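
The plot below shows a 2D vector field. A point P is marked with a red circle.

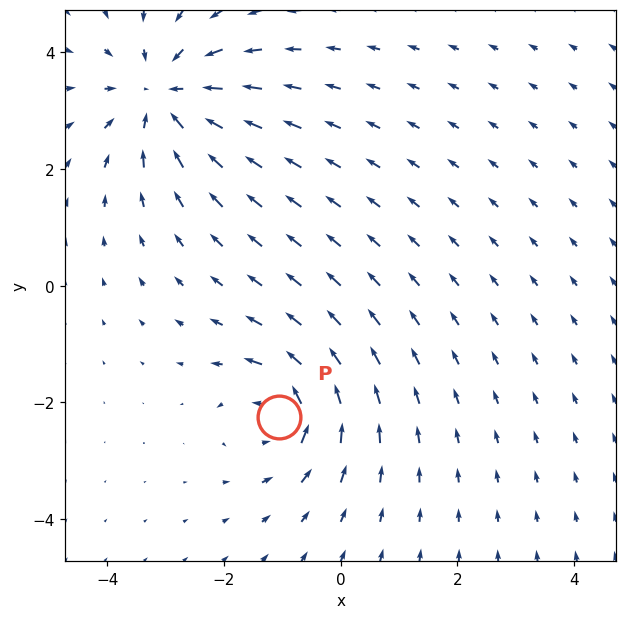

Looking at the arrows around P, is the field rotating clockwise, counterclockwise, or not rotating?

counterclockwise

Near P at (-1.1, -2.3) the arrows circulate counterclockwise. The curl (z-component) there is about +4; positive curl means counterclockwise rotation.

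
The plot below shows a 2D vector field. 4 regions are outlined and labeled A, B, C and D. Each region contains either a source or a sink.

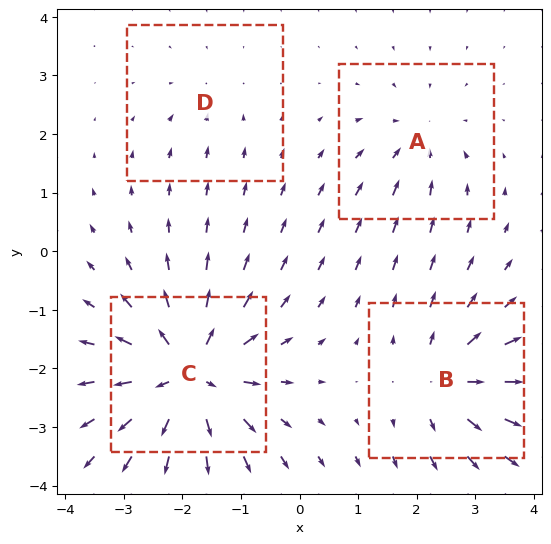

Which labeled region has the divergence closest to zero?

D

Divergence at each region's feature centre — A: about -4, B: about +5, C: about +8, D: about -2. Region D is closest to zero.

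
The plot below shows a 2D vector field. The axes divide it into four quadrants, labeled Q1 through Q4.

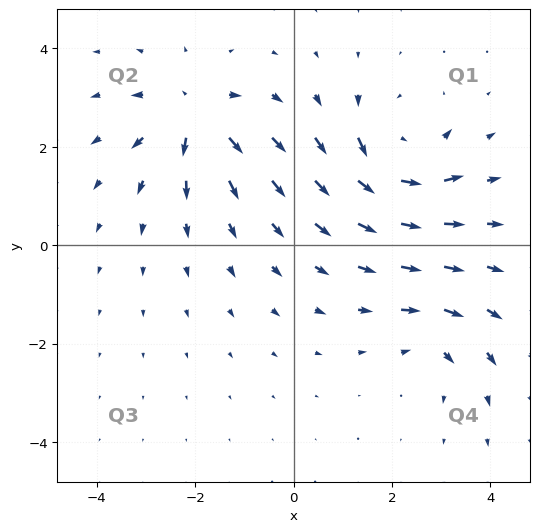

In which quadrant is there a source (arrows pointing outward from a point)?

Q2

The source sits at approximately (-2.0, 2.6), which lies in quadrant Q2. The divergence there is about +5, positive as expected for a source.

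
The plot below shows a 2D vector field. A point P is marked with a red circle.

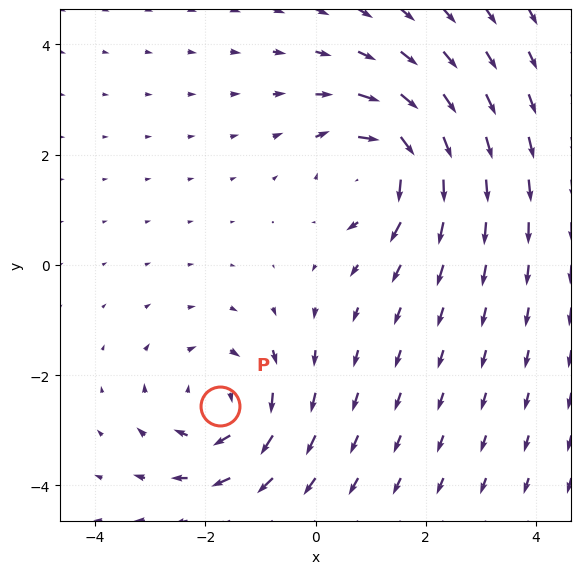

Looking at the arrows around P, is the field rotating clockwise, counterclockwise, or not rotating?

Near P at (-1.7, -2.6) the arrows circulate clockwise. The curl (z-component) there is about -5; negative curl means clockwise rotation.

clockwise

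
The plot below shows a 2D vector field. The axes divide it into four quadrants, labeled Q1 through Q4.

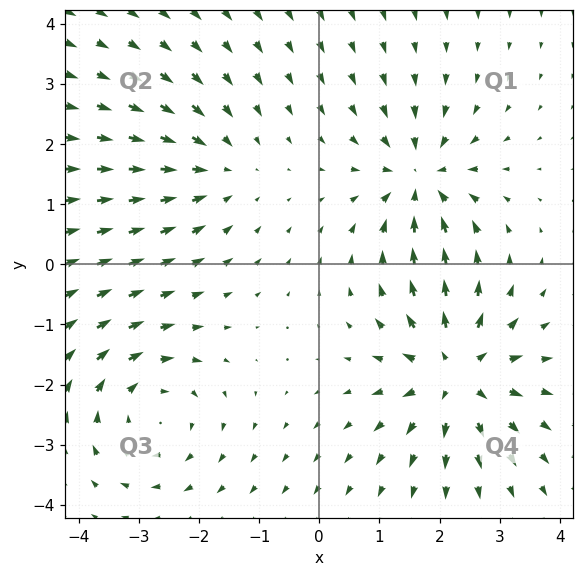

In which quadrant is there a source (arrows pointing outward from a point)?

The source sits at approximately (2.3, -1.8), which lies in quadrant Q4. The divergence there is about +5, positive as expected for a source.

Q4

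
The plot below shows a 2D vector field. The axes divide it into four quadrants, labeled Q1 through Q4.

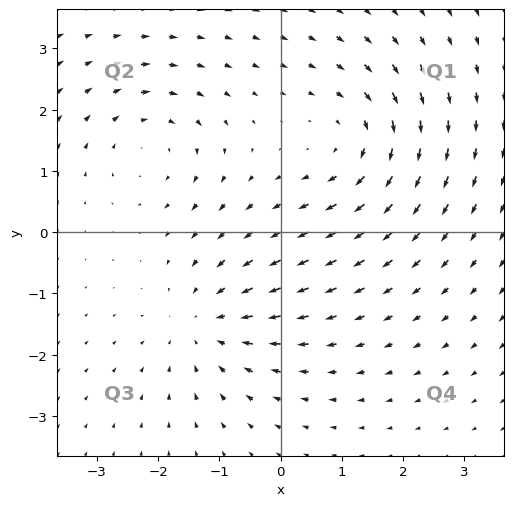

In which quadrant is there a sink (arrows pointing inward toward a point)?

Q3

The sink sits at approximately (-1.2, -1.5), which lies in quadrant Q3. The divergence there is about -3, negative as expected for a sink.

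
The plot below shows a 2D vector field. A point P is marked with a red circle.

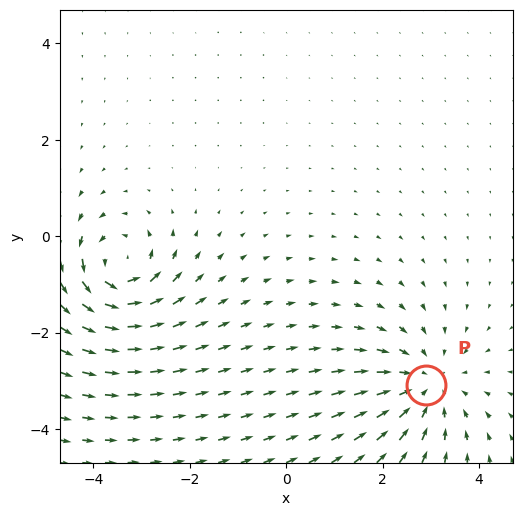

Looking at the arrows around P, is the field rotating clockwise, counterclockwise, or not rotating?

not rotating

Near P at (2.9, -3.1) the arrows show no circulation. The curl there is ≈0.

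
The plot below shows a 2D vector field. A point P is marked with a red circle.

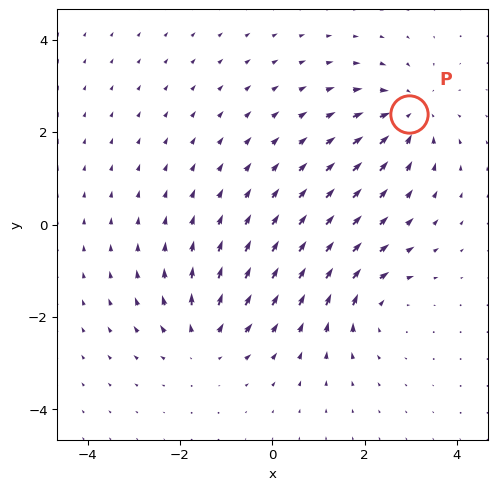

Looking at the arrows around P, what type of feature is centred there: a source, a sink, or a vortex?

sink

At P (3.0, 2.4) the arrows converge inward. Divergence about -5, curl ≈0 — negative divergence with near-zero curl is a sink.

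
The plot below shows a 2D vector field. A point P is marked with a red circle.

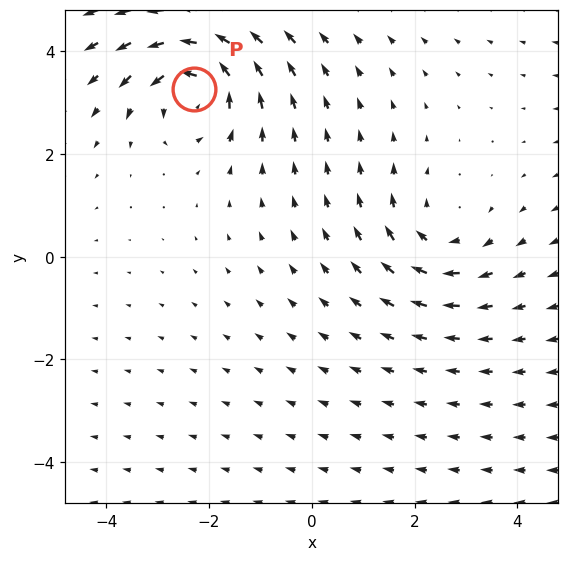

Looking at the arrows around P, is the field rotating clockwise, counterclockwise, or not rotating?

counterclockwise

Near P at (-2.3, 3.3) the arrows circulate counterclockwise. The curl (z-component) there is about +5; positive curl means counterclockwise rotation.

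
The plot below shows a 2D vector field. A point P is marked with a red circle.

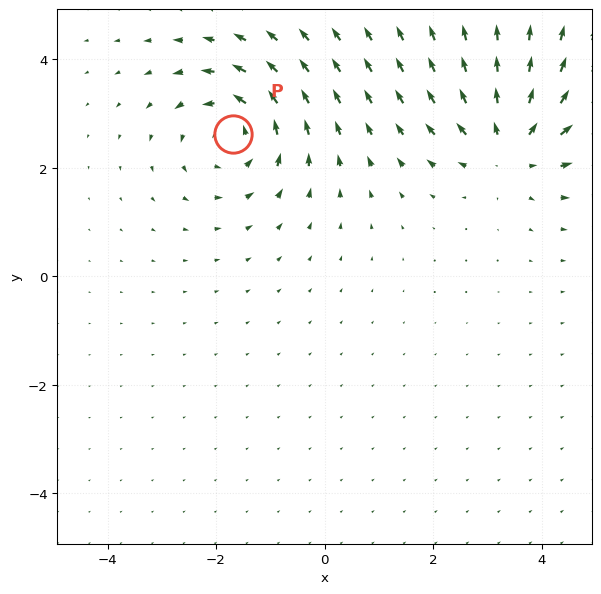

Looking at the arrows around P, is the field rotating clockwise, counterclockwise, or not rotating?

Near P at (-1.7, 2.6) the arrows circulate counterclockwise. The curl (z-component) there is about +4; positive curl means counterclockwise rotation.

counterclockwise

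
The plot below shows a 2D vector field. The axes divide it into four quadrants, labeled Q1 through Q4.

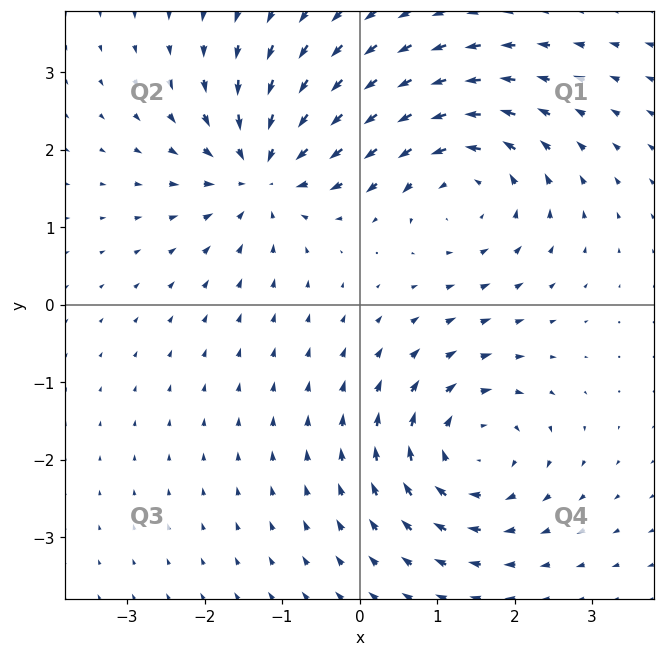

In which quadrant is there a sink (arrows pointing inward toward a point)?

Q2

The sink sits at approximately (-1.2, 1.7), which lies in quadrant Q2. The divergence there is about -6, negative as expected for a sink.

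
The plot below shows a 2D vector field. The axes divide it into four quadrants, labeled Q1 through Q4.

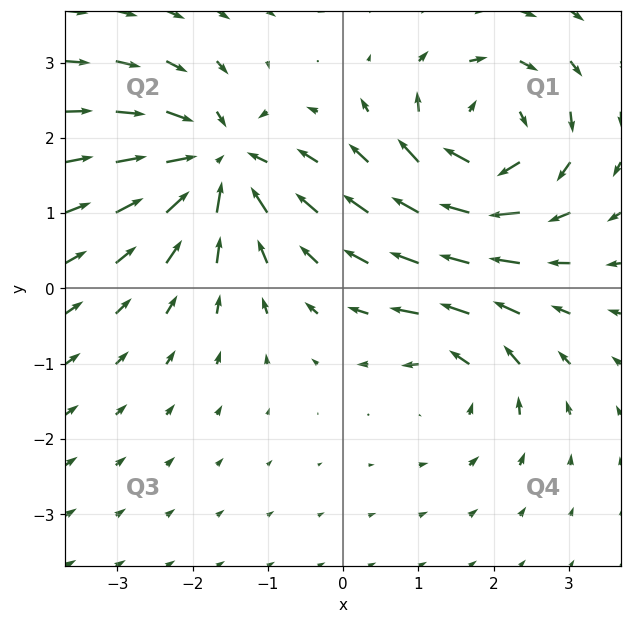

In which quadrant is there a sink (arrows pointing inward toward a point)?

The sink sits at approximately (-1.7, 1.7), which lies in quadrant Q2. The divergence there is about -5, negative as expected for a sink.

Q2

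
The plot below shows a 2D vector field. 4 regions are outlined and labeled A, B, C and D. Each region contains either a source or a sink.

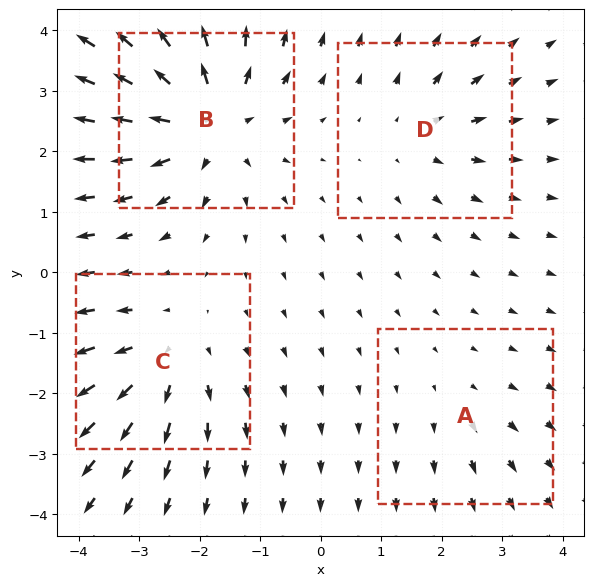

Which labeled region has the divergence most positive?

B

Divergence at each region's feature centre — A: about +2, B: about +7, C: about +5, D: about +3. Region B is most positive.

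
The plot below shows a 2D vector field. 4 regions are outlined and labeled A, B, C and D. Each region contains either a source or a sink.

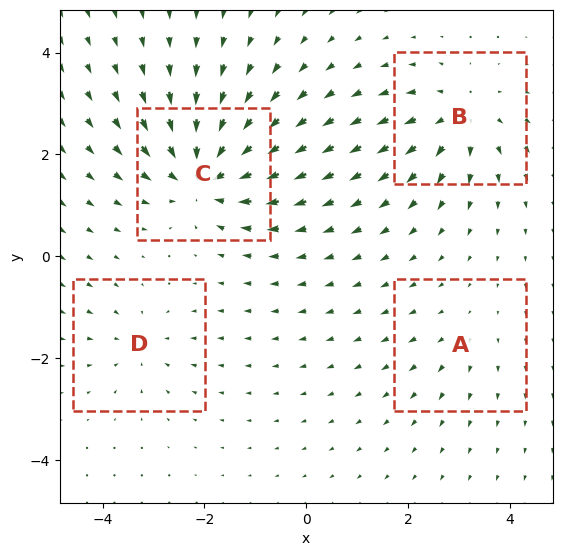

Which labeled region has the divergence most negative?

C

Divergence at each region's feature centre — A: about +2, B: about +5, C: about -8, D: about -3. Region C is most negative.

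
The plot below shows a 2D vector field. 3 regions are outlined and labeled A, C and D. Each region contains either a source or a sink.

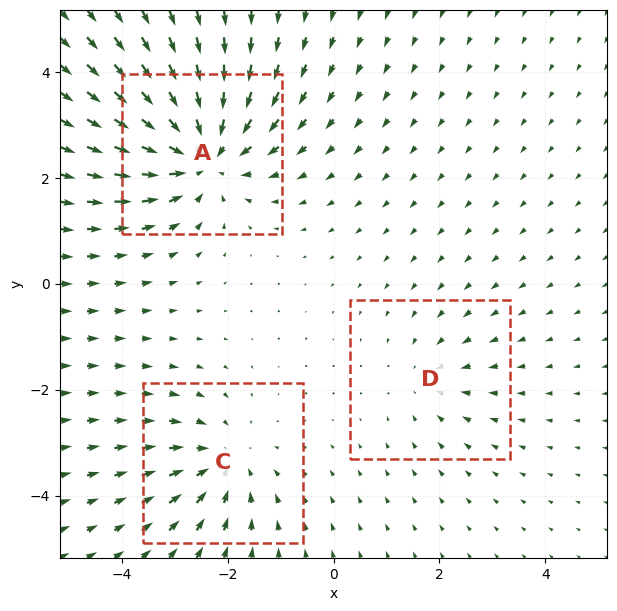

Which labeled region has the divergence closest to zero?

Divergence at each region's feature centre — A: about -5, C: about -3, D: about -2. Region D is closest to zero.

D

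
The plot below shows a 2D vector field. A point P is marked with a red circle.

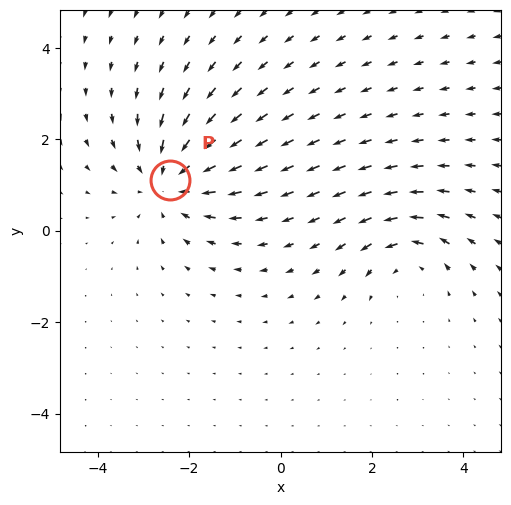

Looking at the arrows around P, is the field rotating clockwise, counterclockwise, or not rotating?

not rotating

Near P at (-2.4, 1.1) the arrows show no circulation. The curl there is ≈0.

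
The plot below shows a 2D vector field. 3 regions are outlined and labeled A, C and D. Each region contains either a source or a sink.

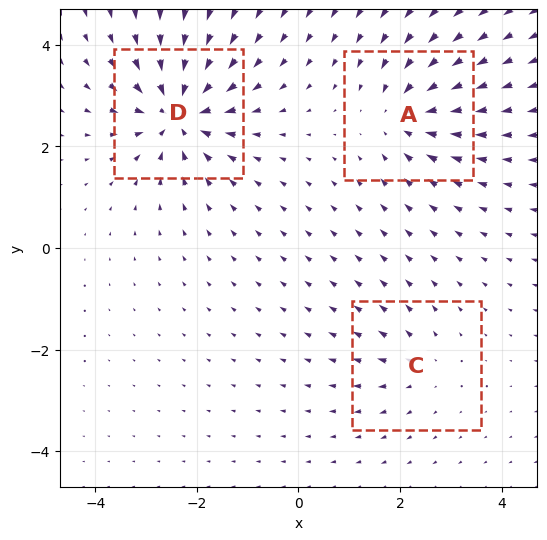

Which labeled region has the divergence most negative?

D

Divergence at each region's feature centre — A: about -4, C: about +2, D: about -6. Region D is most negative.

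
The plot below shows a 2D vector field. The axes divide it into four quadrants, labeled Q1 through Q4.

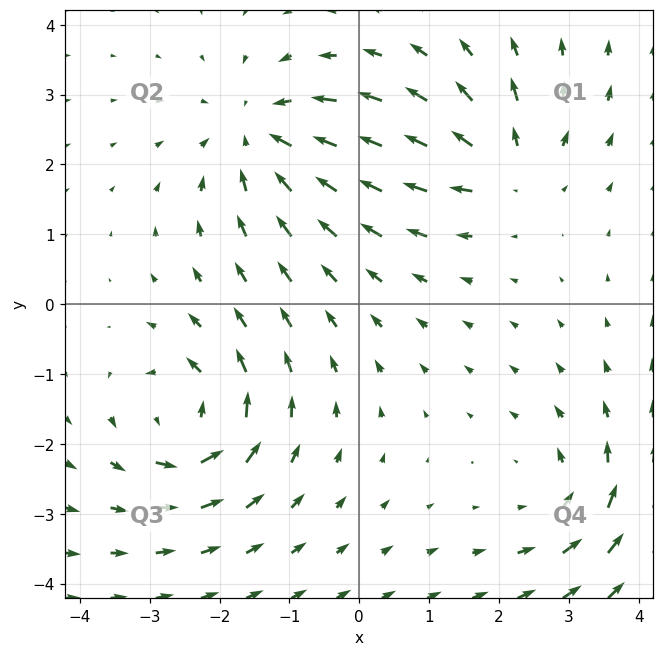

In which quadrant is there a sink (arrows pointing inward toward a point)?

Q2

The sink sits at approximately (-1.4, 2.4), which lies in quadrant Q2. The divergence there is about -5, negative as expected for a sink.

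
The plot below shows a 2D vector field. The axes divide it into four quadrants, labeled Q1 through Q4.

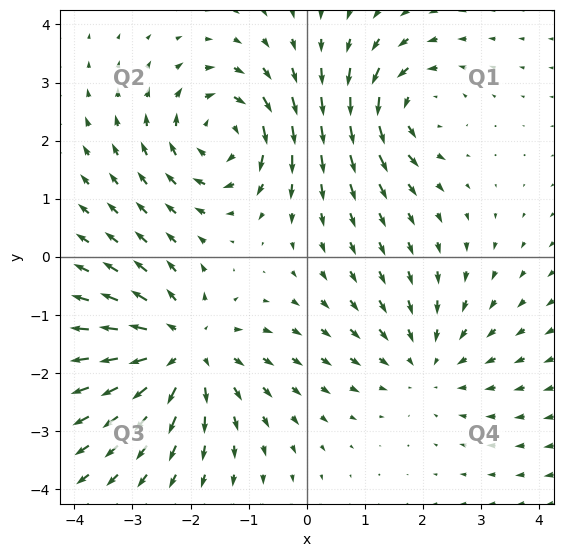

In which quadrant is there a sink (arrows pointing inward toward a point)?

Q4

The sink sits at approximately (2.1, -1.8), which lies in quadrant Q4. The divergence there is about -3, negative as expected for a sink.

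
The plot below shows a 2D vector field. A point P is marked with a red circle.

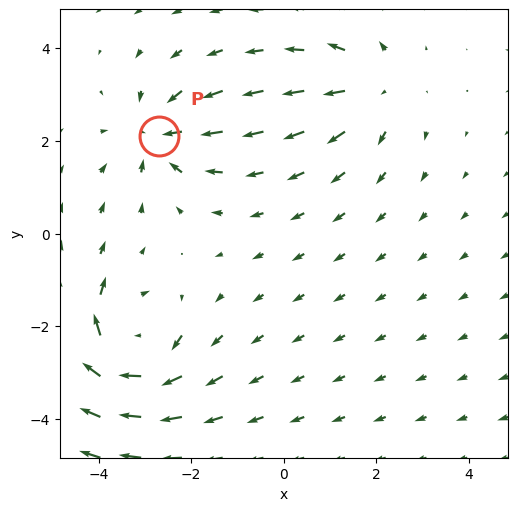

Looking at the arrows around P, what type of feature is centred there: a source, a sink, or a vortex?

sink

At P (-2.7, 2.1) the arrows converge inward. Divergence about -4, curl ≈0 — negative divergence with near-zero curl is a sink.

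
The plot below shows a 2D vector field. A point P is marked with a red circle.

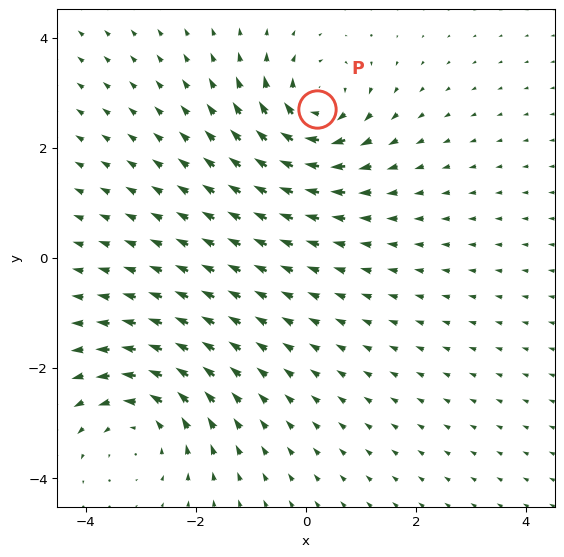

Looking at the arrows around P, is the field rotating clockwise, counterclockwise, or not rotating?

clockwise

Near P at (0.2, 2.7) the arrows circulate clockwise. The curl (z-component) there is about -6; negative curl means clockwise rotation.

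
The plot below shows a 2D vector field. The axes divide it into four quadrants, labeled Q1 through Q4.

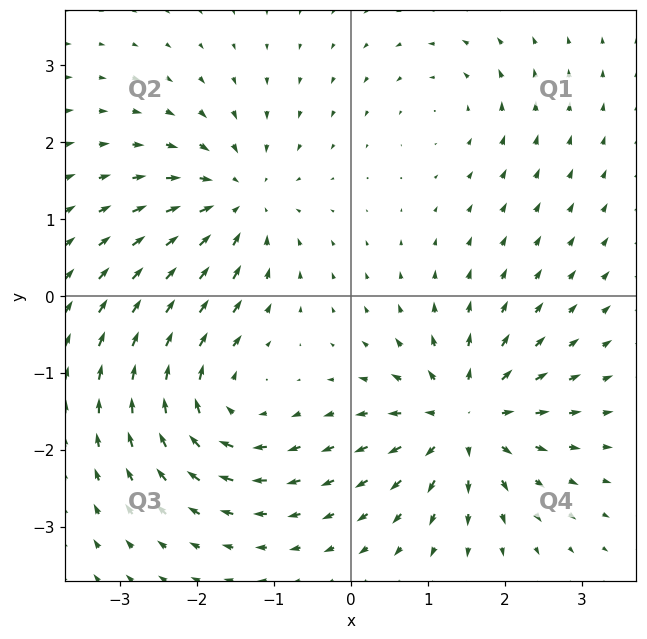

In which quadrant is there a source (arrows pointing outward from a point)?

Q4

The source sits at approximately (1.5, -1.6), which lies in quadrant Q4. The divergence there is about +7, positive as expected for a source.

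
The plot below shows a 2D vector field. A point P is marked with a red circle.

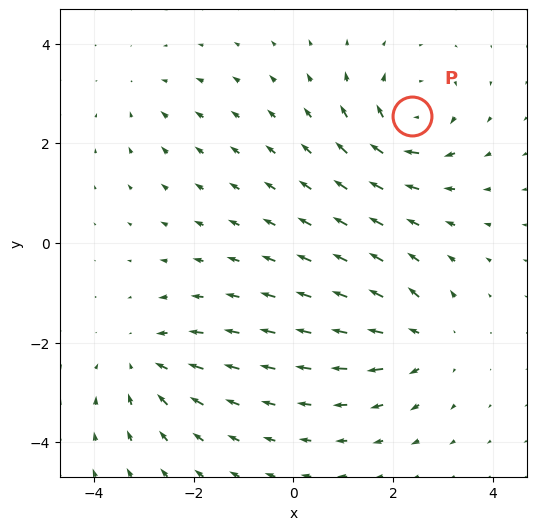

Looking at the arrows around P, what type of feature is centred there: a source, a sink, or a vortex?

vortex

At P (2.4, 2.6) the arrows circulate clockwise. Divergence ≈0, curl about -6 — near-zero divergence with nonzero curl is a vortex.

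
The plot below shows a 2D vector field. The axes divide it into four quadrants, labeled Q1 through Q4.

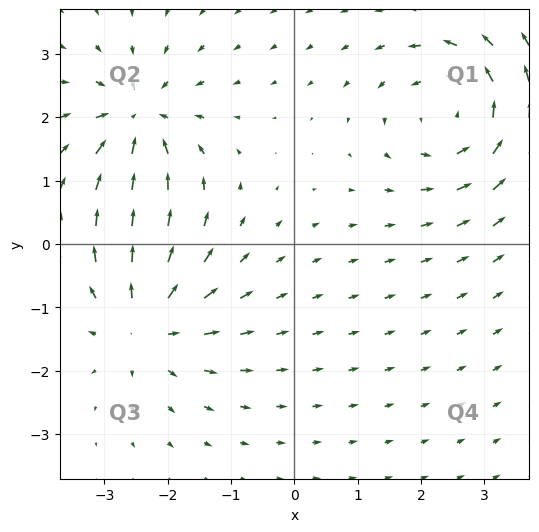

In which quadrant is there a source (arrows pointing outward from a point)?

The source sits at approximately (-2.3, -1.3), which lies in quadrant Q3. The divergence there is about +5, positive as expected for a source.

Q3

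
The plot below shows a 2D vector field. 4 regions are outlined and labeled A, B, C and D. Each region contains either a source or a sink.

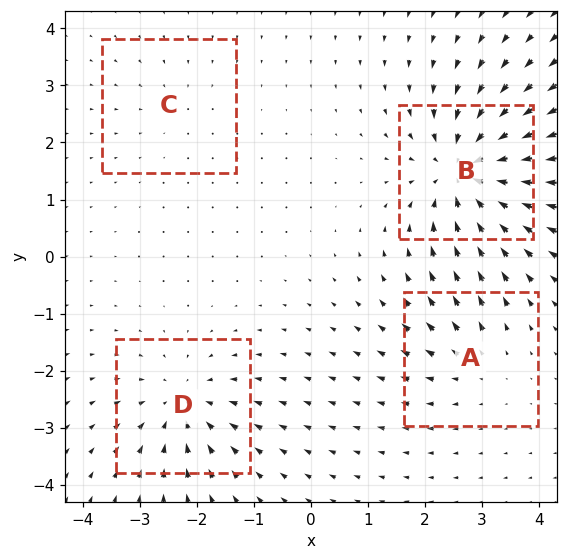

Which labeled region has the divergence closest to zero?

Divergence at each region's feature centre — A: about +3, B: about -8, C: about -2, D: about -5. Region C is closest to zero.

C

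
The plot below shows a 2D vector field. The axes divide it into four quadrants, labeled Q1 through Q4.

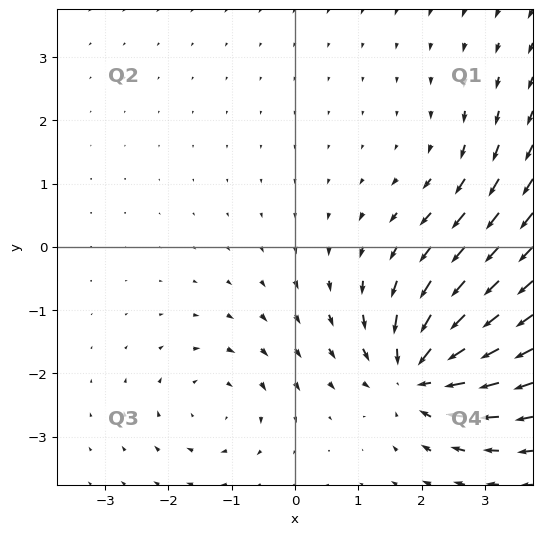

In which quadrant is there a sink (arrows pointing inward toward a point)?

Q4

The sink sits at approximately (2.0, -2.0), which lies in quadrant Q4. The divergence there is about -6, negative as expected for a sink.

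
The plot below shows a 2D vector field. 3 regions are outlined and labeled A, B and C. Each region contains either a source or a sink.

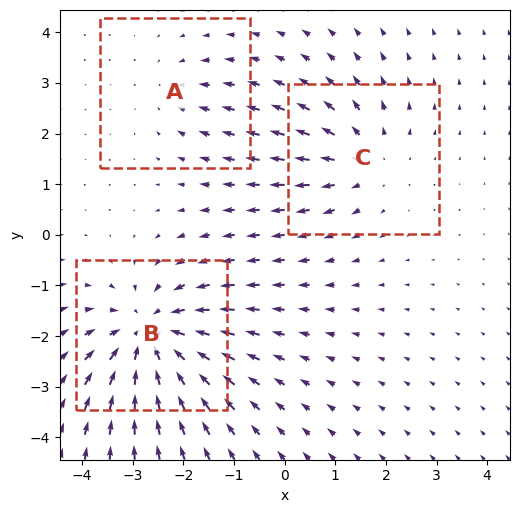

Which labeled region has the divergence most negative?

Divergence at each region's feature centre — A: about -2, B: about -4, C: about +3. Region B is most negative.

B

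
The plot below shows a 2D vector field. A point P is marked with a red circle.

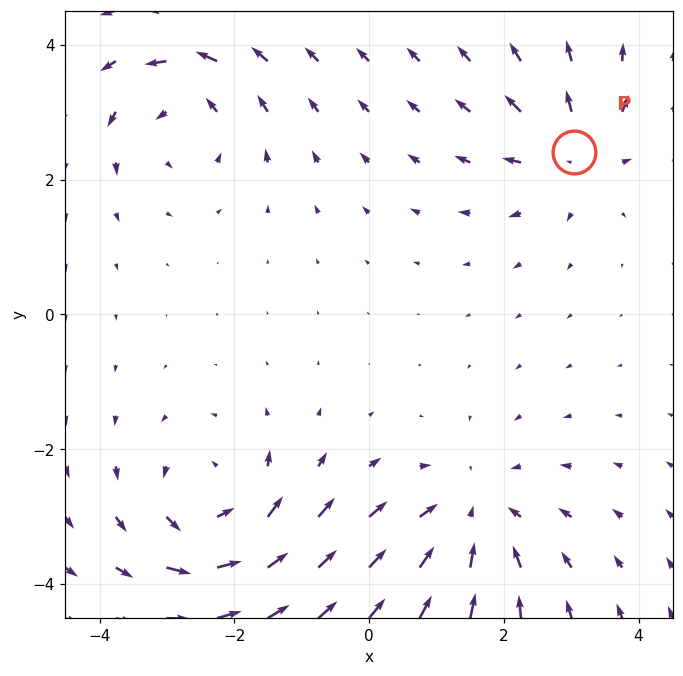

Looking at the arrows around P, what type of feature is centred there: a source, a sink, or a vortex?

source

At P (3.0, 2.4) the arrows spread outward. Divergence about +3, curl ≈0 — positive divergence with near-zero curl is a source.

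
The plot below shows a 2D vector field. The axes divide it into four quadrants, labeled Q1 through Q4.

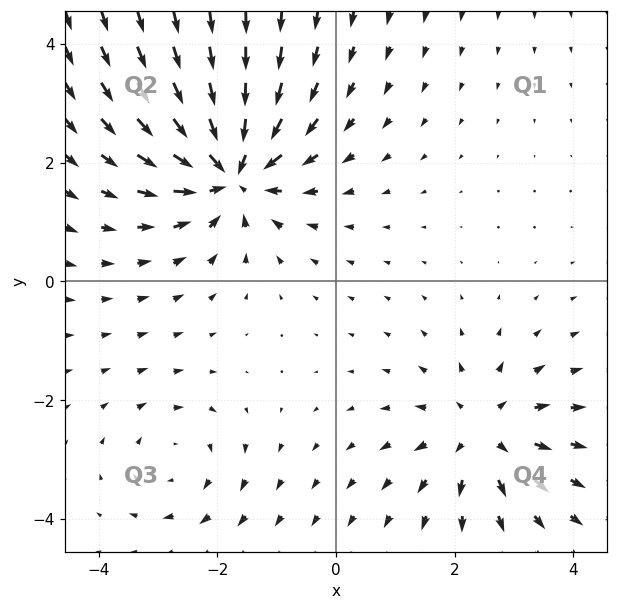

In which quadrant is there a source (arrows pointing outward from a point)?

Q4

The source sits at approximately (2.5, -2.5), which lies in quadrant Q4. The divergence there is about +4, positive as expected for a source.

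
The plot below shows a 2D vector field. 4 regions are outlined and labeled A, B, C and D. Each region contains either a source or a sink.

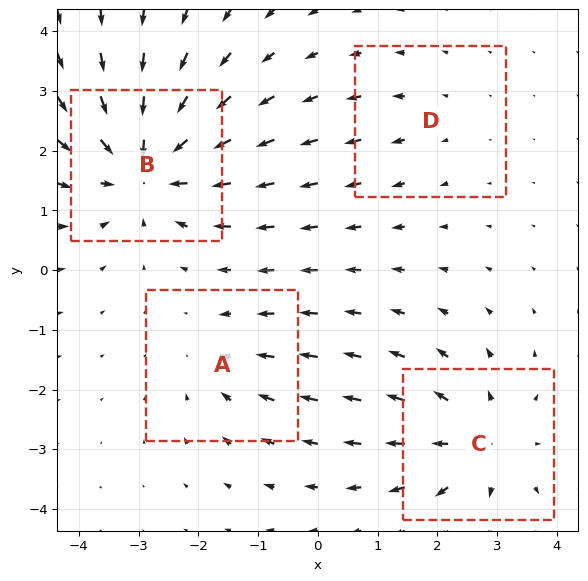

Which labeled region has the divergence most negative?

Divergence at each region's feature centre — A: about -3, B: about -6, C: about +4, D: about +2. Region B is most negative.

B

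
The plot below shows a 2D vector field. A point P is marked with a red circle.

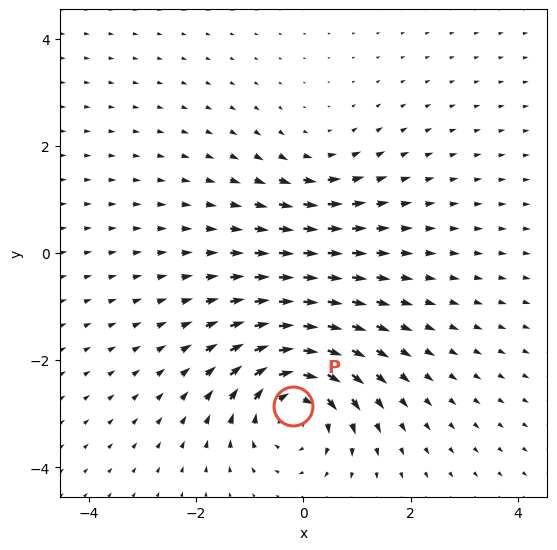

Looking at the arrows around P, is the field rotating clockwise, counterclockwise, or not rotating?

Near P at (-0.2, -2.9) the arrows circulate clockwise. The curl (z-component) there is about -5; negative curl means clockwise rotation.

clockwise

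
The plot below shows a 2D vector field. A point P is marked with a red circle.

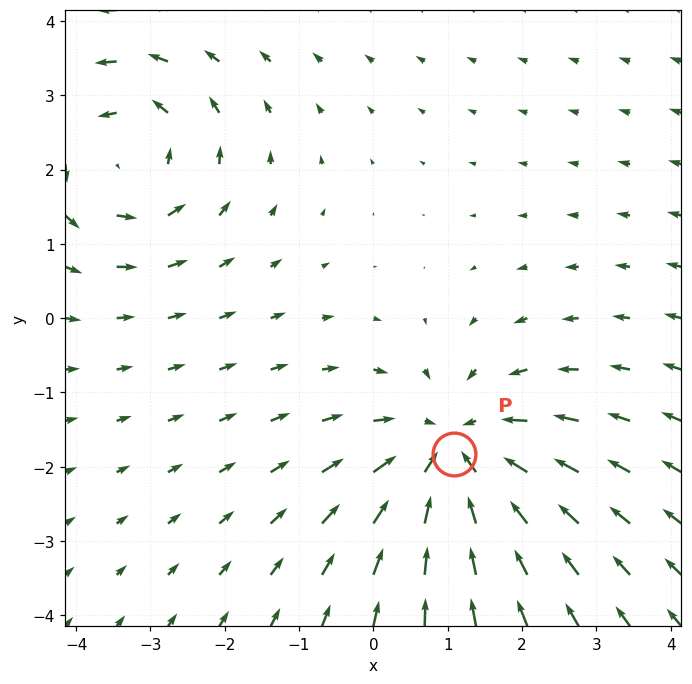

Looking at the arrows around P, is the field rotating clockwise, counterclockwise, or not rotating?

Near P at (1.1, -1.8) the arrows show no circulation. The curl there is ≈0.

not rotating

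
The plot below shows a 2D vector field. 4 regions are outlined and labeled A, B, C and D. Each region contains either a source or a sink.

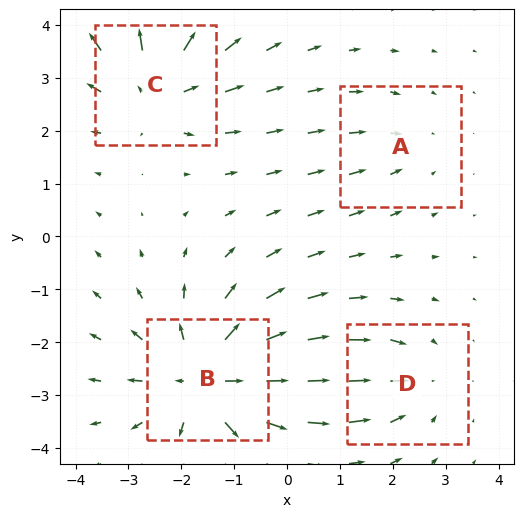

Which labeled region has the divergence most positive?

Divergence at each region's feature centre — A: about -2, B: about +6, C: about +4, D: about -3. Region B is most positive.

B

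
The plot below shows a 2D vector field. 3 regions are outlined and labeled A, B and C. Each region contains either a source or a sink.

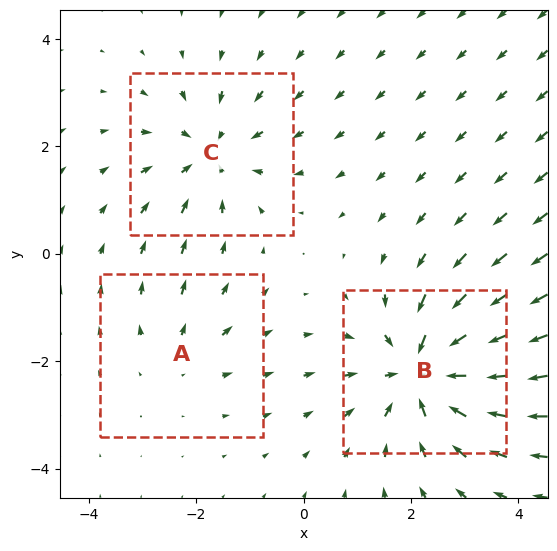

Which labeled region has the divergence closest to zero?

A

Divergence at each region's feature centre — A: about +2, B: about -5, C: about -3. Region A is closest to zero.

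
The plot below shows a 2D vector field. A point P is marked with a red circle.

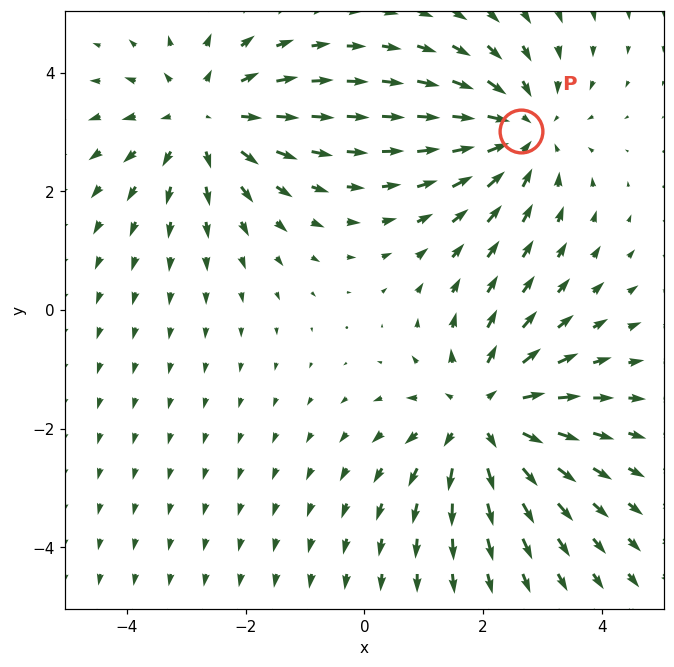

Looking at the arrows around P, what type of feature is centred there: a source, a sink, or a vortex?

sink

At P (2.6, 3.0) the arrows converge inward. Divergence about -3, curl ≈0 — negative divergence with near-zero curl is a sink.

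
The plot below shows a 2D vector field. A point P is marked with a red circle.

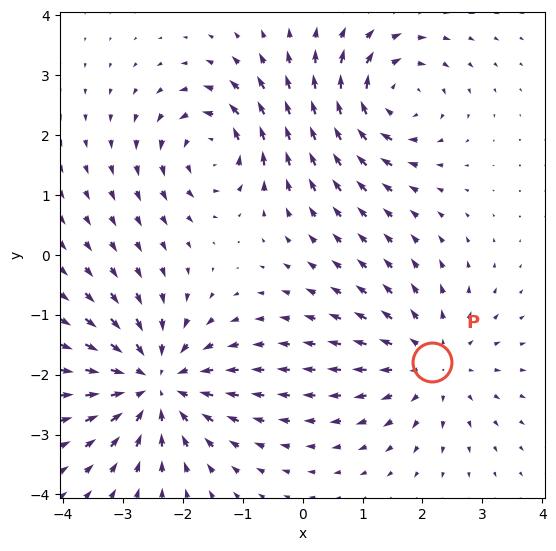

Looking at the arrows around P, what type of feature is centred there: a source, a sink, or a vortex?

At P (2.2, -1.8) the arrows spread outward. Divergence about +4, curl ≈0 — positive divergence with near-zero curl is a source.

source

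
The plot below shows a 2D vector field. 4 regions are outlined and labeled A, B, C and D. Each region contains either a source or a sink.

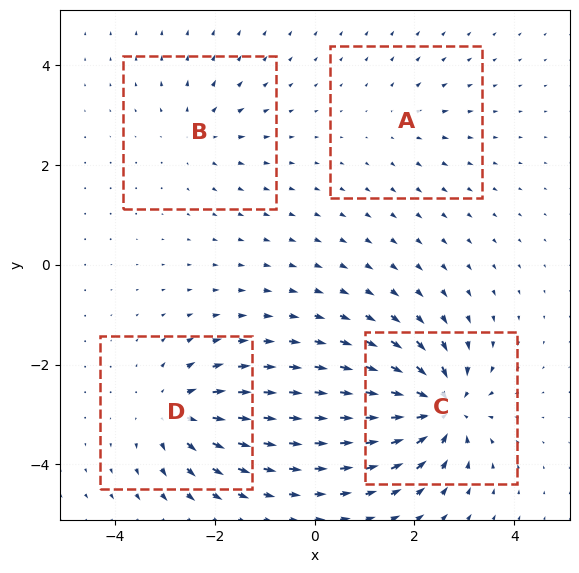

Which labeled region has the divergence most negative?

C

Divergence at each region's feature centre — A: about +3, B: about +4, C: about -9, D: about +6. Region C is most negative.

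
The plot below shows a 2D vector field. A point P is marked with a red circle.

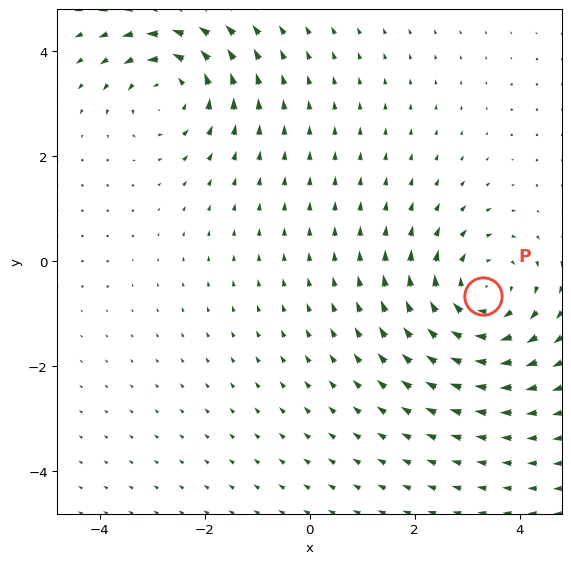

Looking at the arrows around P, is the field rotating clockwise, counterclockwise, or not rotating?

clockwise

Near P at (3.3, -0.7) the arrows circulate clockwise. The curl (z-component) there is about -3; negative curl means clockwise rotation.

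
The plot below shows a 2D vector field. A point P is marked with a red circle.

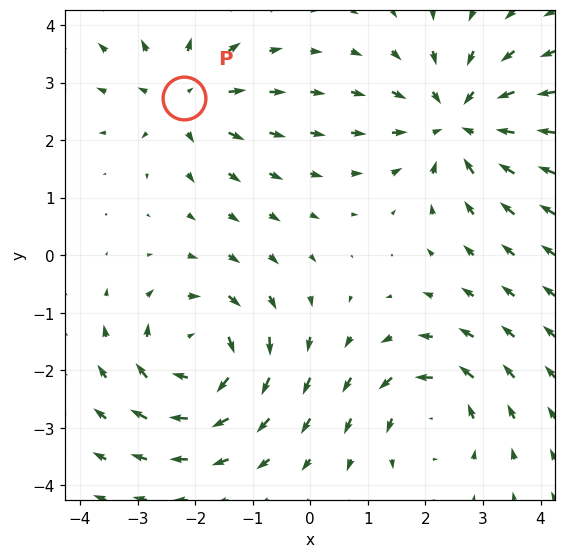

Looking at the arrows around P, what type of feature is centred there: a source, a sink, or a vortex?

At P (-2.2, 2.7) the arrows spread outward. Divergence about +4, curl ≈0 — positive divergence with near-zero curl is a source.

source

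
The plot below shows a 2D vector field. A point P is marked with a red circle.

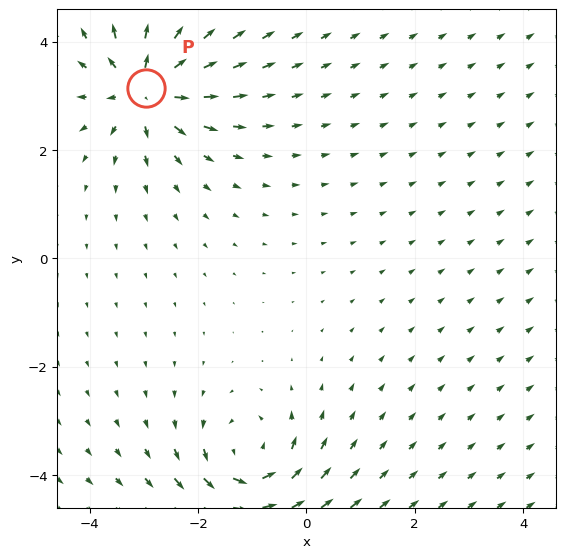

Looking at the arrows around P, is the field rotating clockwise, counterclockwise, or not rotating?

Near P at (-3.0, 3.1) the arrows show no circulation. The curl there is ≈0.

not rotating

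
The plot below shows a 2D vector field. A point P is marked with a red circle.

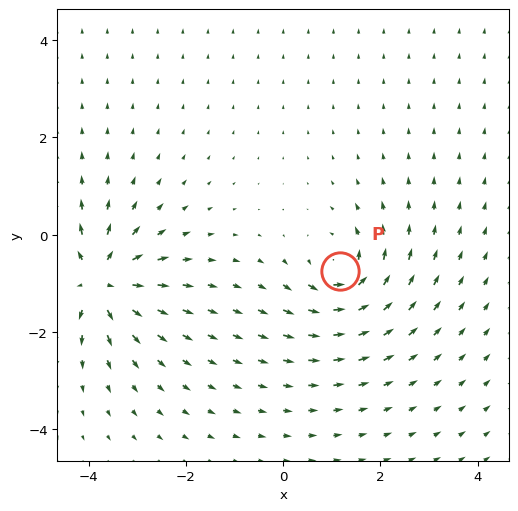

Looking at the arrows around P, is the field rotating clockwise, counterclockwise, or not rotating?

counterclockwise

Near P at (1.2, -0.7) the arrows circulate counterclockwise. The curl (z-component) there is about +5; positive curl means counterclockwise rotation.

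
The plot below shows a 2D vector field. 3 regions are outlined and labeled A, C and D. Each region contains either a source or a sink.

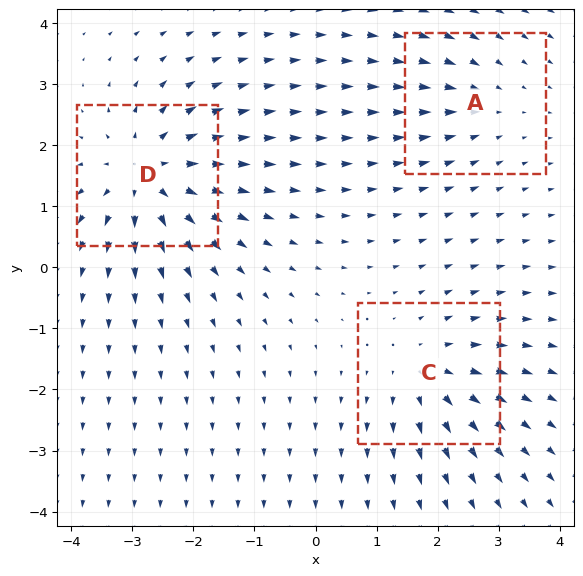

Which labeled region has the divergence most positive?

Divergence at each region's feature centre — A: about -2, C: about +4, D: about +5. Region D is most positive.

D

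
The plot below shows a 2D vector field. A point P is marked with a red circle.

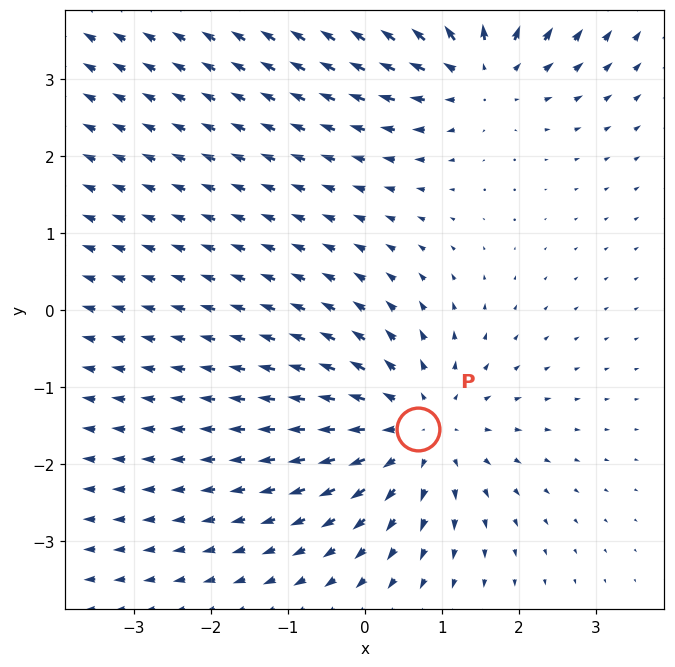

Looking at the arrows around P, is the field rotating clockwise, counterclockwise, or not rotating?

Near P at (0.7, -1.6) the arrows show no circulation. The curl there is ≈0.

not rotating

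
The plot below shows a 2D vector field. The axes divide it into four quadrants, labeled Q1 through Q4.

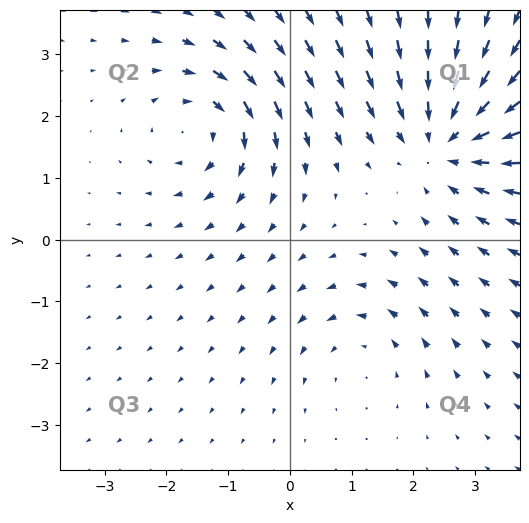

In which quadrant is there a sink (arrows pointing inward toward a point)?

Q1

The sink sits at approximately (2.5, 1.6), which lies in quadrant Q1. The divergence there is about -4, negative as expected for a sink.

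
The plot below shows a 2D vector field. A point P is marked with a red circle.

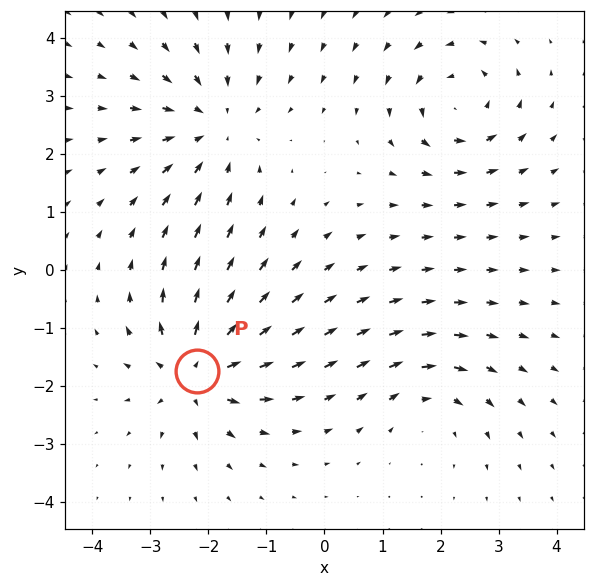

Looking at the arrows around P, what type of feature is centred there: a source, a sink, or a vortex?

source

At P (-2.2, -1.7) the arrows spread outward. Divergence about +6, curl ≈0 — positive divergence with near-zero curl is a source.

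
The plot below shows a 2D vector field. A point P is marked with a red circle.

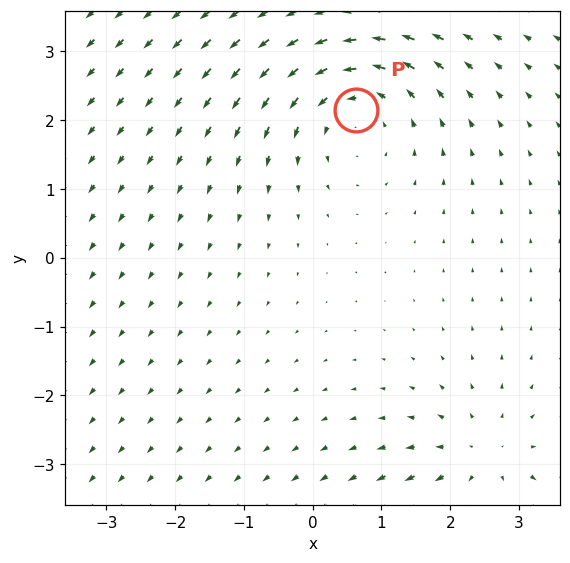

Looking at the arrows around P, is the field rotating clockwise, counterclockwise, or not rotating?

Near P at (0.6, 2.1) the arrows circulate counterclockwise. The curl (z-component) there is about +3; positive curl means counterclockwise rotation.

counterclockwise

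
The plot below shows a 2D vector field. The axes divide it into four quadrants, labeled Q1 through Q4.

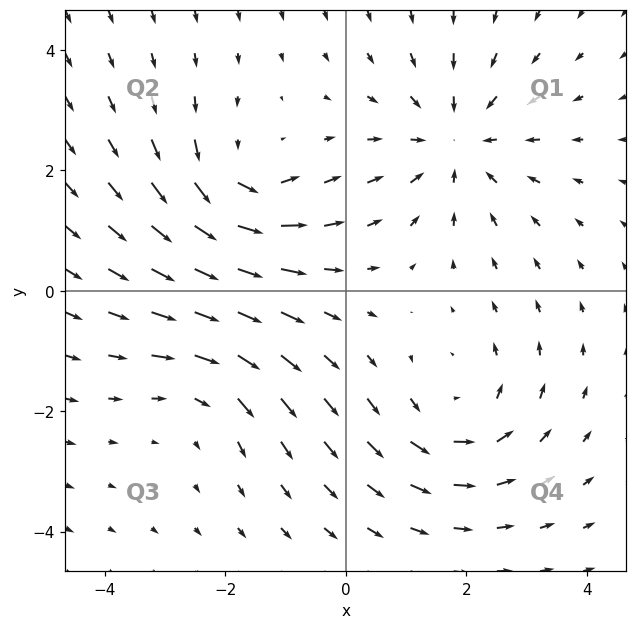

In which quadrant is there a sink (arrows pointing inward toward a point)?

The sink sits at approximately (1.8, 2.5), which lies in quadrant Q1. The divergence there is about -3, negative as expected for a sink.

Q1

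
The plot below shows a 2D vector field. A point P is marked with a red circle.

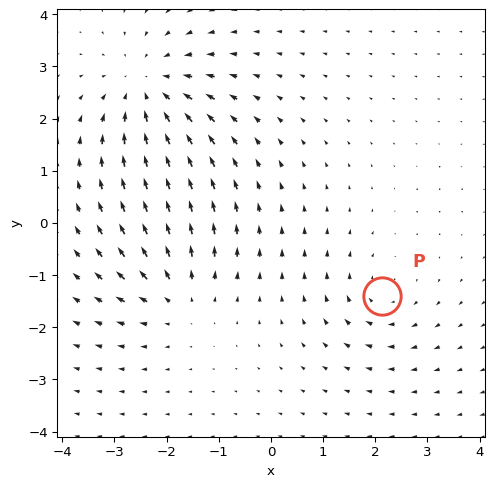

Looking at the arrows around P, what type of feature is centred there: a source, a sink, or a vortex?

vortex

At P (2.1, -1.4) the arrows circulate clockwise. Divergence ≈0, curl about -3 — near-zero divergence with nonzero curl is a vortex.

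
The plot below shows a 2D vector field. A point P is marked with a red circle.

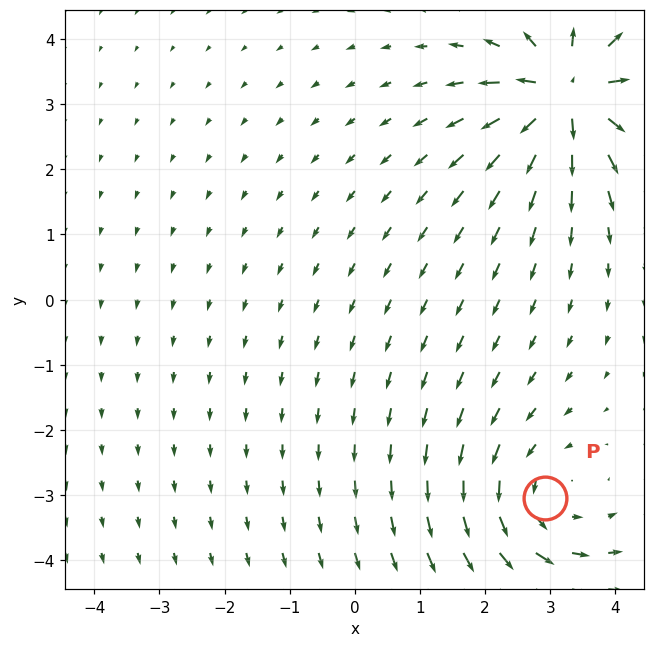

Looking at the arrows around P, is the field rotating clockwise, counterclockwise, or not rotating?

Near P at (2.9, -3.0) the arrows circulate counterclockwise. The curl (z-component) there is about +4; positive curl means counterclockwise rotation.

counterclockwise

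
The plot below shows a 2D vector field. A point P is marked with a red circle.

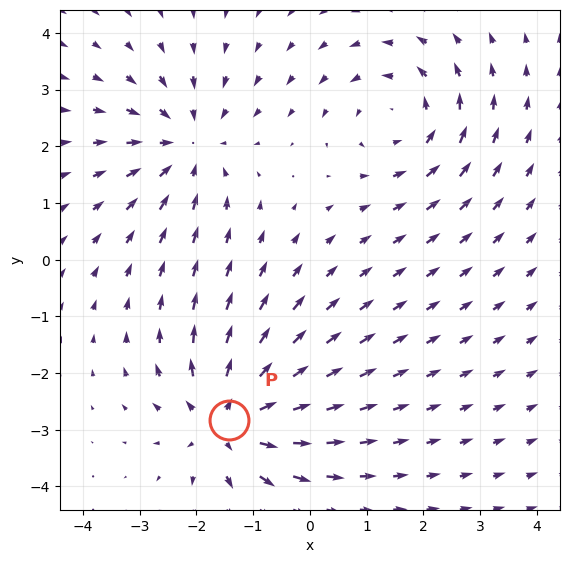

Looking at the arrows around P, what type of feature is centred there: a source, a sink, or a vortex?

source

At P (-1.4, -2.8) the arrows spread outward. Divergence about +4, curl ≈0 — positive divergence with near-zero curl is a source.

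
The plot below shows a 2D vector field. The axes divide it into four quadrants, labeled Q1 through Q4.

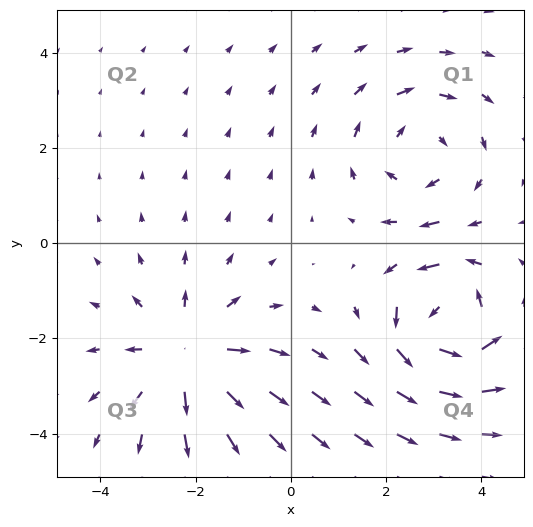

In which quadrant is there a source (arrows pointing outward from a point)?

Q3

The source sits at approximately (-2.2, -2.4), which lies in quadrant Q3. The divergence there is about +5, positive as expected for a source.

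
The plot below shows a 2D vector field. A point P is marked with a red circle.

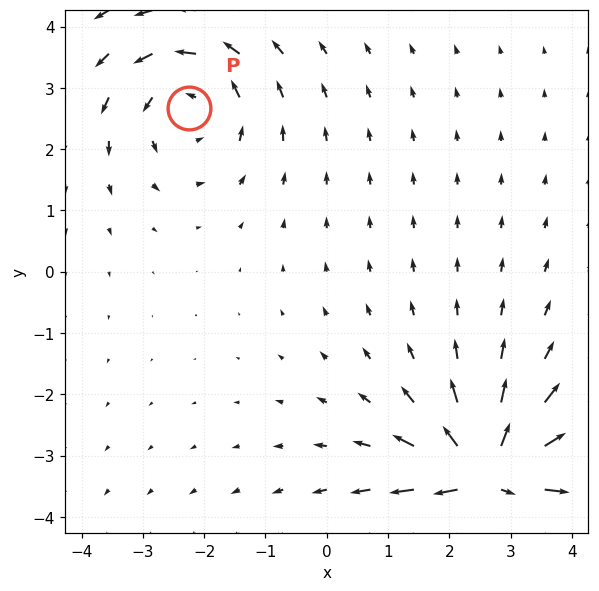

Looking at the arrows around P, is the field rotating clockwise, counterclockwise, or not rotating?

Near P at (-2.2, 2.7) the arrows circulate counterclockwise. The curl (z-component) there is about +3; positive curl means counterclockwise rotation.

counterclockwise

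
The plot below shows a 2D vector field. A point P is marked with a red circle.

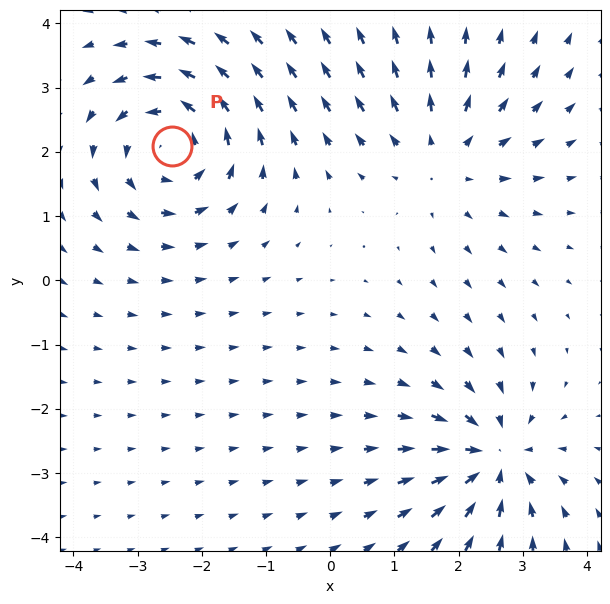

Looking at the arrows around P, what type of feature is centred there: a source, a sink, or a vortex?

At P (-2.5, 2.1) the arrows circulate counterclockwise. Divergence ≈0, curl about +4 — near-zero divergence with nonzero curl is a vortex.

vortex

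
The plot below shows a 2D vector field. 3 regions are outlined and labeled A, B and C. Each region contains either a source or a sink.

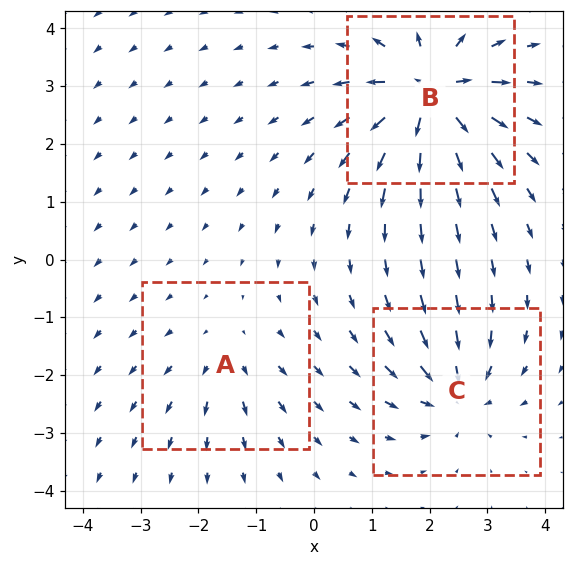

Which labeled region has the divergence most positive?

Divergence at each region's feature centre — A: about +2, B: about +7, C: about -4. Region B is most positive.

B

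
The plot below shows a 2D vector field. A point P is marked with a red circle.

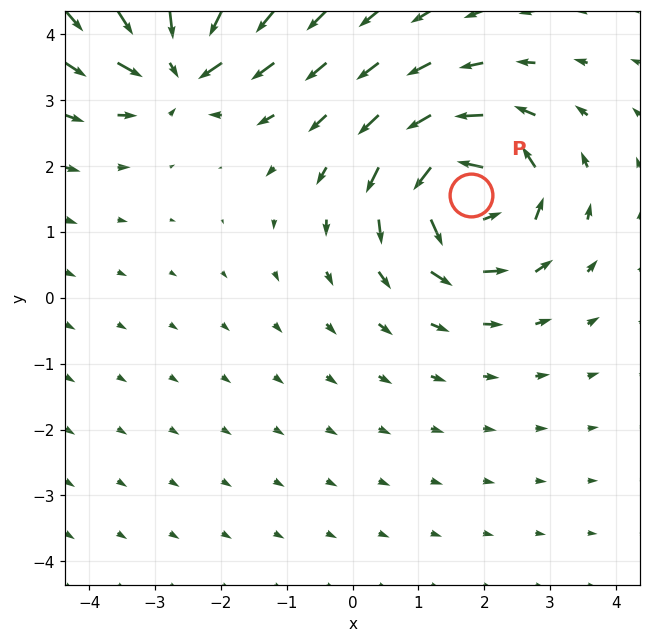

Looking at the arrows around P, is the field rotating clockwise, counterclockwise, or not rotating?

Near P at (1.8, 1.6) the arrows circulate counterclockwise. The curl (z-component) there is about +6; positive curl means counterclockwise rotation.

counterclockwise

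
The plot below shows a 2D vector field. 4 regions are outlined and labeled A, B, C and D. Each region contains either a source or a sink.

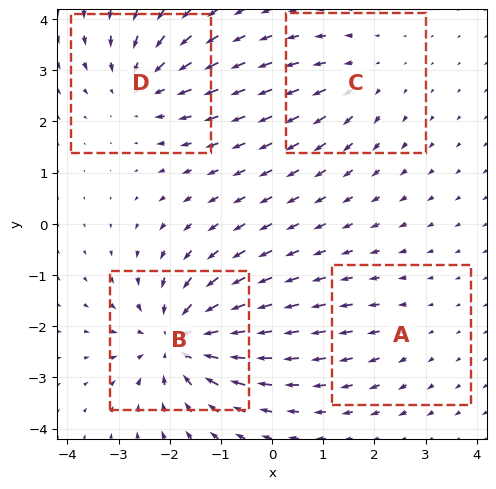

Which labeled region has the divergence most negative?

B

Divergence at each region's feature centre — A: about +2, B: about -6, C: about +3, D: about -4. Region B is most negative.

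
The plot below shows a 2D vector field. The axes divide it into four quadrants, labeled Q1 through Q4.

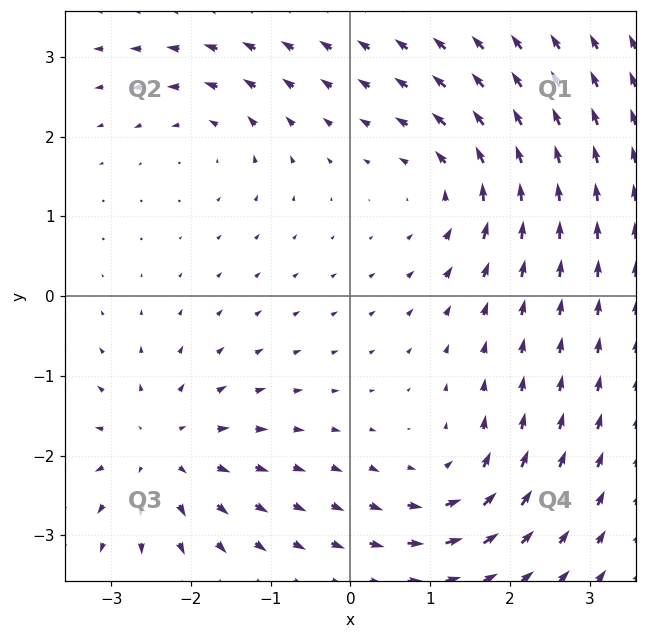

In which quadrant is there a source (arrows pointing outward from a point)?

Q3

The source sits at approximately (-2.4, -1.9), which lies in quadrant Q3. The divergence there is about +5, positive as expected for a source.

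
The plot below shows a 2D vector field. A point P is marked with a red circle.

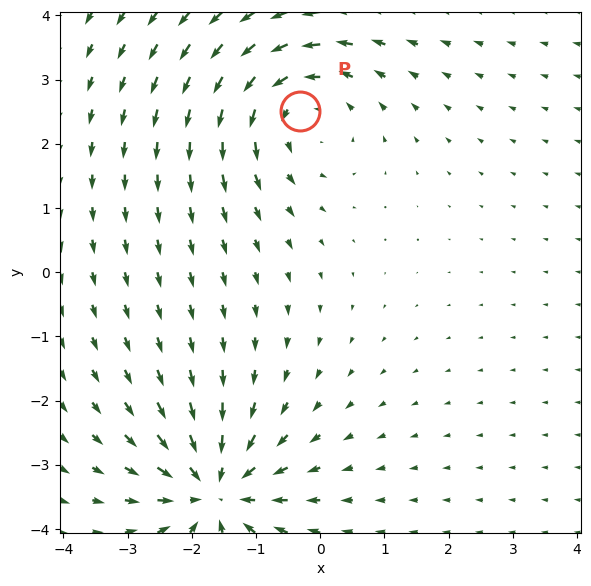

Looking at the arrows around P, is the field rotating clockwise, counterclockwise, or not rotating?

Near P at (-0.3, 2.5) the arrows circulate counterclockwise. The curl (z-component) there is about +3; positive curl means counterclockwise rotation.

counterclockwise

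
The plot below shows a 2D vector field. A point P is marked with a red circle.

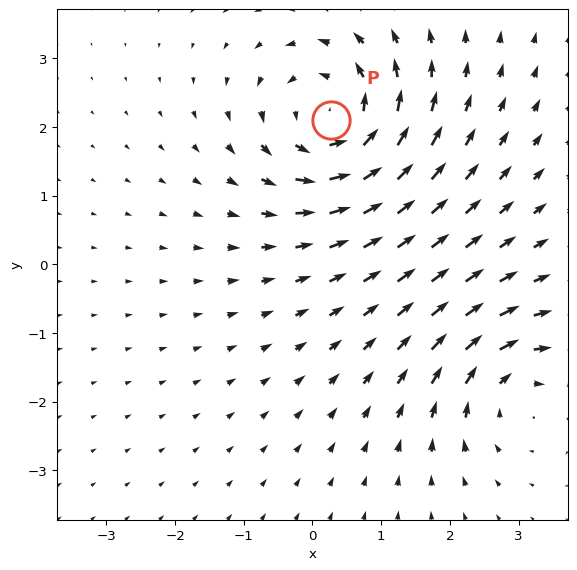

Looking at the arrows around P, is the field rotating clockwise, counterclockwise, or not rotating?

counterclockwise

Near P at (0.3, 2.1) the arrows circulate counterclockwise. The curl (z-component) there is about +6; positive curl means counterclockwise rotation.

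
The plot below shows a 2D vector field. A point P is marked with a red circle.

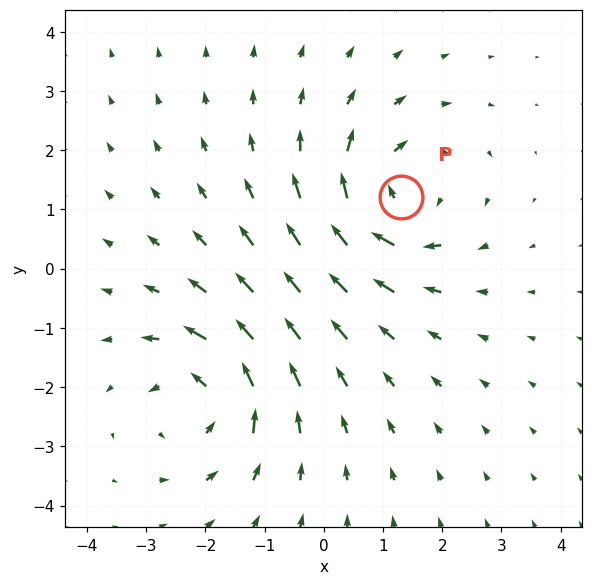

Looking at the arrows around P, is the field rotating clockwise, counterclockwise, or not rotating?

clockwise

Near P at (1.3, 1.2) the arrows circulate clockwise. The curl (z-component) there is about -4; negative curl means clockwise rotation.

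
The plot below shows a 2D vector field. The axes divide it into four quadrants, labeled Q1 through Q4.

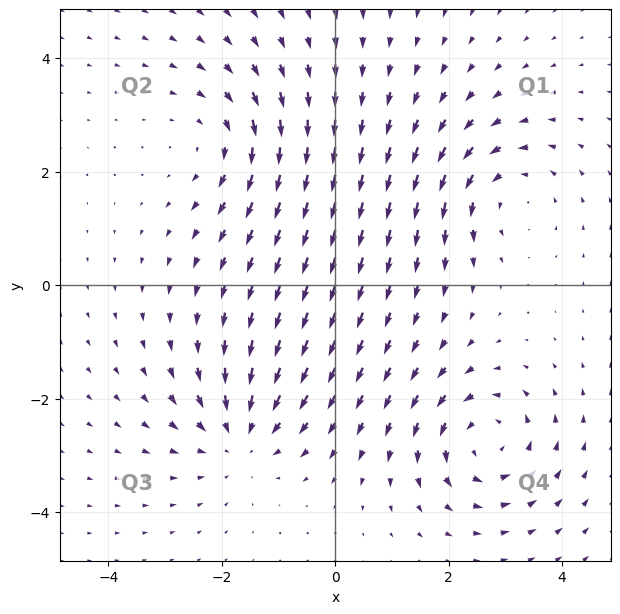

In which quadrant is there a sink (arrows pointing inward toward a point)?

Q3

The sink sits at approximately (-1.7, -2.7), which lies in quadrant Q3. The divergence there is about -4, negative as expected for a sink.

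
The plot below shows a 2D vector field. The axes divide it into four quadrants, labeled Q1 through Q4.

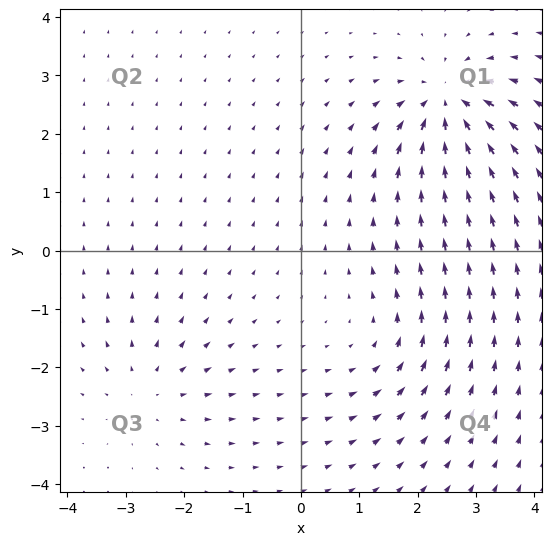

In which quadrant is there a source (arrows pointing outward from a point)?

Q3

The source sits at approximately (-2.6, -2.4), which lies in quadrant Q3. The divergence there is about +3, positive as expected for a source.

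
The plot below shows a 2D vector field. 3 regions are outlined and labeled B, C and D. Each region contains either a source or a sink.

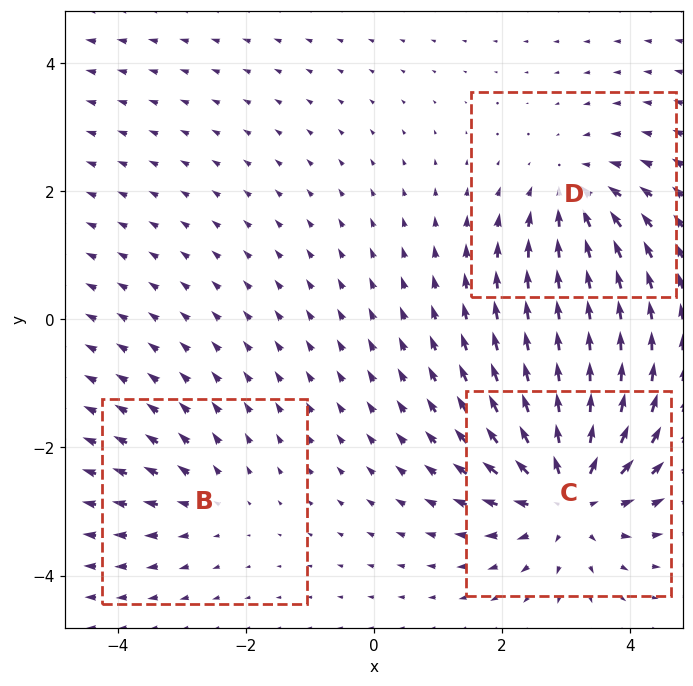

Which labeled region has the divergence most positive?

C

Divergence at each region's feature centre — B: about +2, C: about +6, D: about -4. Region C is most positive.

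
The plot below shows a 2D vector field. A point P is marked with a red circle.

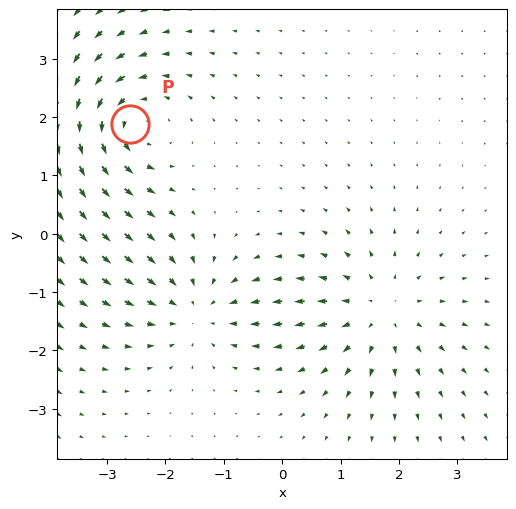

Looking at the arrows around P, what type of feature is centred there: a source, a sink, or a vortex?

At P (-2.6, 1.9) the arrows circulate counterclockwise. Divergence ≈0, curl about +6 — near-zero divergence with nonzero curl is a vortex.

vortex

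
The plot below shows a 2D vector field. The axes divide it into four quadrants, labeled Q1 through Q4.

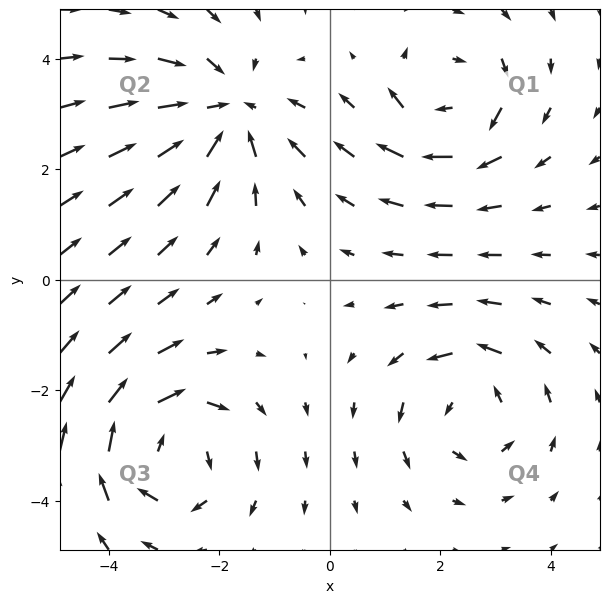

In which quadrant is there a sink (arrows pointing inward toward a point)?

Q2

The sink sits at approximately (-1.9, 3.0), which lies in quadrant Q2. The divergence there is about -4, negative as expected for a sink.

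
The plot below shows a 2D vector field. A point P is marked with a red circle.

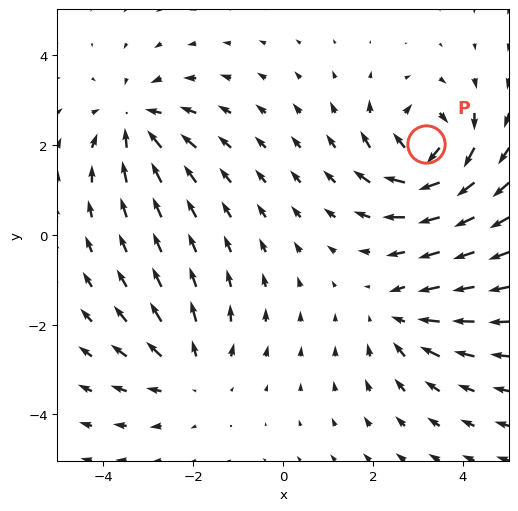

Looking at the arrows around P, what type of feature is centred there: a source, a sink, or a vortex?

vortex

At P (3.2, 2.0) the arrows circulate clockwise. Divergence ≈0, curl about -7 — near-zero divergence with nonzero curl is a vortex.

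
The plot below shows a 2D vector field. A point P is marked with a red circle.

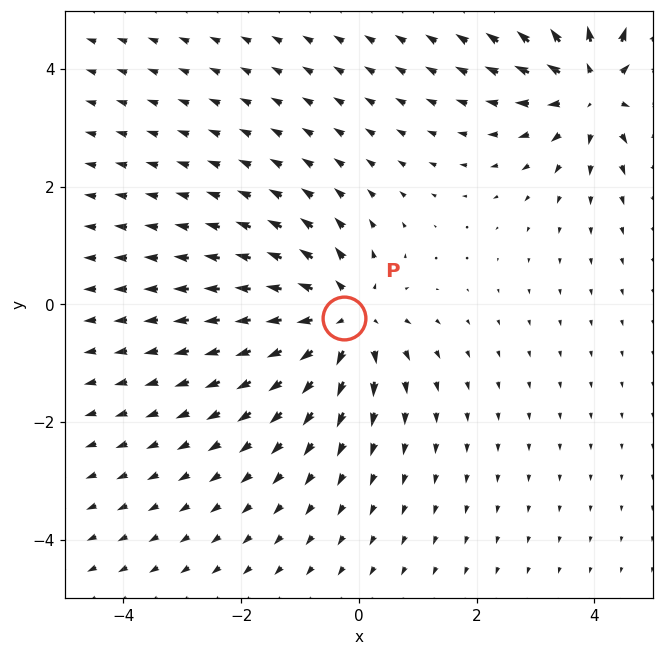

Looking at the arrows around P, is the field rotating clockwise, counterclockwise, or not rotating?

Near P at (-0.3, -0.2) the arrows show no circulation. The curl there is ≈0.

not rotating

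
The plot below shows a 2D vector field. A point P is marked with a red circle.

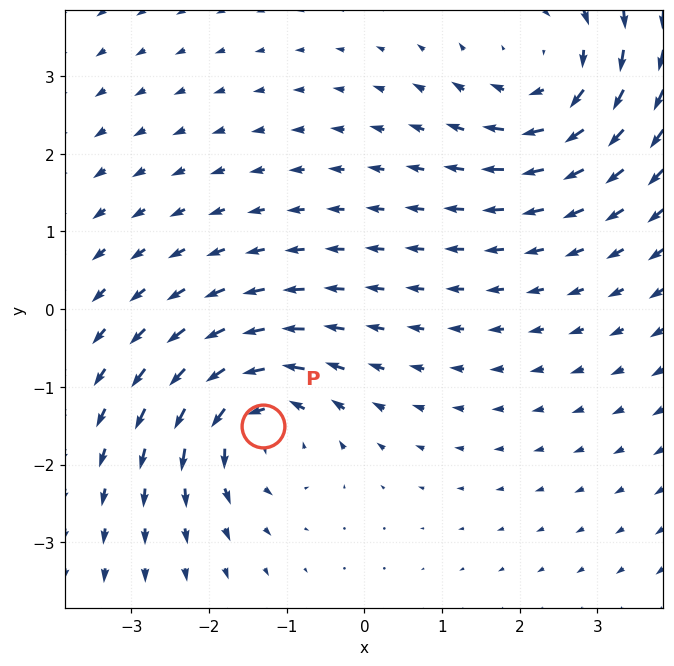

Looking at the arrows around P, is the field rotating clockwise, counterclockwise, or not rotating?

Near P at (-1.3, -1.5) the arrows circulate counterclockwise. The curl (z-component) there is about +4; positive curl means counterclockwise rotation.

counterclockwise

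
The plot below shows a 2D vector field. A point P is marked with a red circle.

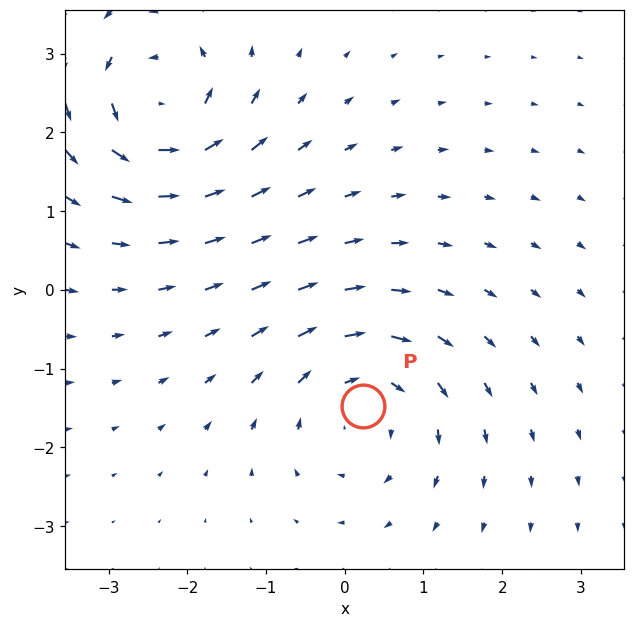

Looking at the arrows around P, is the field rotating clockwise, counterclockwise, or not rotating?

Near P at (0.2, -1.5) the arrows circulate clockwise. The curl (z-component) there is about -4; negative curl means clockwise rotation.

clockwise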